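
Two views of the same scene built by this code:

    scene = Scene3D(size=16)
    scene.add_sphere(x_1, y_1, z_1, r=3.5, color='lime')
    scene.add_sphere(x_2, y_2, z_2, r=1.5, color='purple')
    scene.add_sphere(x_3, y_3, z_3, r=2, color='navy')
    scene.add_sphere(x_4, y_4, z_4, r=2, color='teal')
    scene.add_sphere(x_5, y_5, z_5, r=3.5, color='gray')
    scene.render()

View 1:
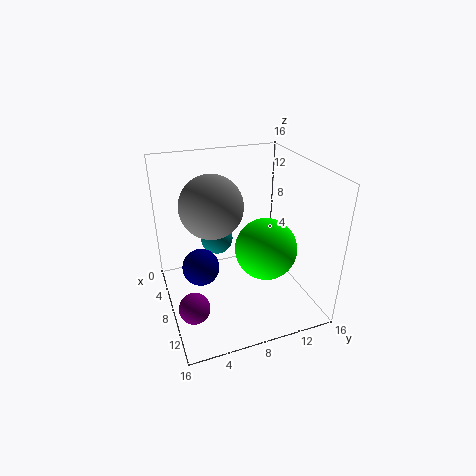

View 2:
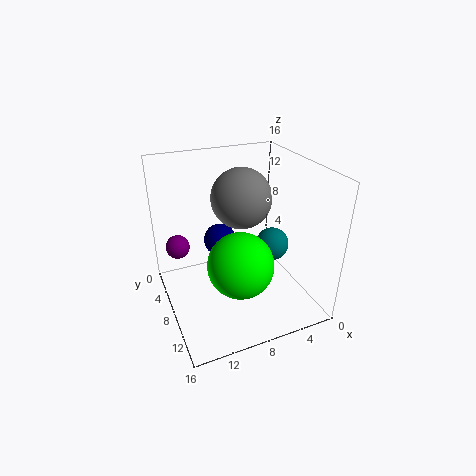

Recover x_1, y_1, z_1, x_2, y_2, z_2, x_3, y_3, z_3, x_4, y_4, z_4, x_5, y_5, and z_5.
x_1 = 9
y_1 = 11
z_1 = 6.5
x_2 = 13.5
y_2 = 1.5
z_2 = 4.5
x_3 = 8.5
y_3 = 3.5
z_3 = 5.5
x_4 = 3
y_4 = 7
z_4 = 5.5
x_5 = 6.5
y_5 = 5.5
z_5 = 11.5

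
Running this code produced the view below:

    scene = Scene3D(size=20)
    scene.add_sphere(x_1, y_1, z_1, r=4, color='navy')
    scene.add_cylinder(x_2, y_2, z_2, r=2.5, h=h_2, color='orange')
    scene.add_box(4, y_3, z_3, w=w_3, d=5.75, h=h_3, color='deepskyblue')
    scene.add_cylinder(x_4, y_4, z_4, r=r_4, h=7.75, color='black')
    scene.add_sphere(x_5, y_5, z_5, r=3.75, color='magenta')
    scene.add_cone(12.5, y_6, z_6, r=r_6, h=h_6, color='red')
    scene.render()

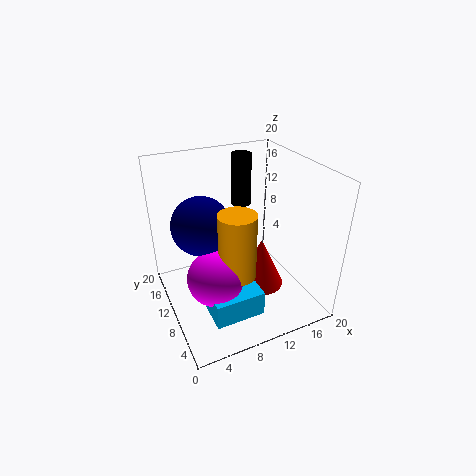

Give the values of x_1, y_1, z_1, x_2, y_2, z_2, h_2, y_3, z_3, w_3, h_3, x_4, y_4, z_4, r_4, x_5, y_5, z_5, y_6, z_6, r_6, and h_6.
x_1 = 5.25; y_1 = 11.5; z_1 = 12.25; x_2 = 8.5; y_2 = 7; z_2 = 6.25; h_2 = 9; y_3 = 3.25; z_3 = 1.5; w_3 = 6.75; h_3 = 3.5; x_4 = 13.5; y_4 = 16.25; z_4 = 12; r_4 = 1.5; x_5 = 5.5; y_5 = 7.5; z_5 = 6.25; y_6 = 7.75; z_6 = 3.25; r_6 = 3.25; h_6 = 7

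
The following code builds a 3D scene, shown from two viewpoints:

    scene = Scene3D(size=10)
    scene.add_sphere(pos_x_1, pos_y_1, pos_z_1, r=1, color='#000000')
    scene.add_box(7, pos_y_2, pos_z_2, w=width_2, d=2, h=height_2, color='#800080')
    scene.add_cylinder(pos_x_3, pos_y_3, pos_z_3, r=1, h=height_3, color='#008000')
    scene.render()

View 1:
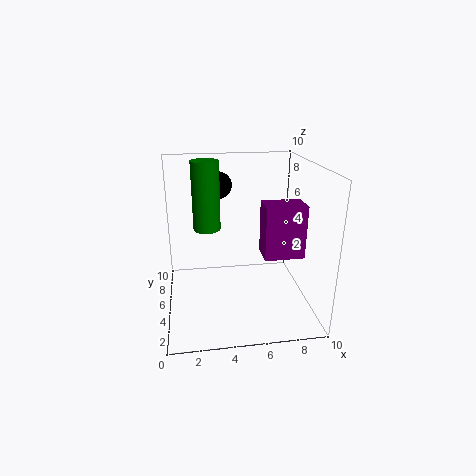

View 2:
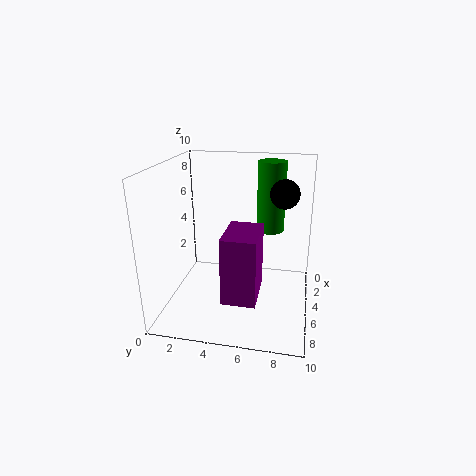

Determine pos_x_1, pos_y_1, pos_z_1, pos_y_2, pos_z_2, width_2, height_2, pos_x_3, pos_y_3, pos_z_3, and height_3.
pos_x_1 = 4, pos_y_1 = 8, pos_z_1 = 8, pos_y_2 = 5, pos_z_2 = 3, width_2 = 3, height_2 = 4, pos_x_3 = 3, pos_y_3 = 7, pos_z_3 = 5, height_3 = 5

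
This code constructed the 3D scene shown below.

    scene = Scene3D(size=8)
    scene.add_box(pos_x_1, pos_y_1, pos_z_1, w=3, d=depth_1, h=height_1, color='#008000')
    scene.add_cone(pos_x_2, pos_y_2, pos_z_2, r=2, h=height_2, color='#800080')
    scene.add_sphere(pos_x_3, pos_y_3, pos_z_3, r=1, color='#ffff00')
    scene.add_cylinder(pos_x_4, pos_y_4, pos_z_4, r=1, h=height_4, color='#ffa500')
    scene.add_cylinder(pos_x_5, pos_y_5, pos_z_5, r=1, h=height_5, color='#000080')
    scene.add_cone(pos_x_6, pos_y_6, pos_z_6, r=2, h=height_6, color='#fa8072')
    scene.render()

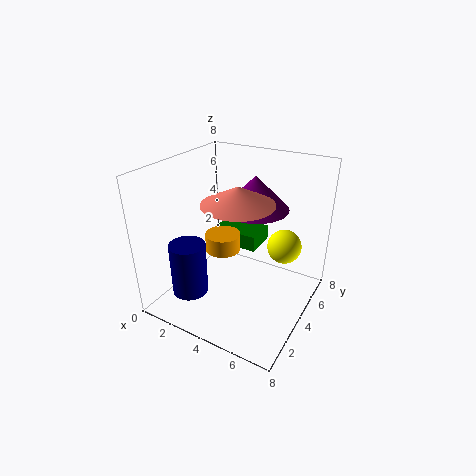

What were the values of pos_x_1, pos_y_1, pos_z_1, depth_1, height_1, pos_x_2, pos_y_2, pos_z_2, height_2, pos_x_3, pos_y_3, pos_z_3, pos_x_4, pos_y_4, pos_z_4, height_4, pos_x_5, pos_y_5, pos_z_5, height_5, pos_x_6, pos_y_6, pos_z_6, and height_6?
pos_x_1 = 1; pos_y_1 = 6; pos_z_1 = 2; depth_1 = 2; height_1 = 1; pos_x_2 = 4; pos_y_2 = 6; pos_z_2 = 5; height_2 = 2; pos_x_3 = 6; pos_y_3 = 6; pos_z_3 = 3; pos_x_4 = 3; pos_y_4 = 4; pos_z_4 = 3; height_4 = 1; pos_x_5 = 2; pos_y_5 = 2; pos_z_5 = 1; height_5 = 3; pos_x_6 = 4; pos_y_6 = 4; pos_z_6 = 6; height_6 = 1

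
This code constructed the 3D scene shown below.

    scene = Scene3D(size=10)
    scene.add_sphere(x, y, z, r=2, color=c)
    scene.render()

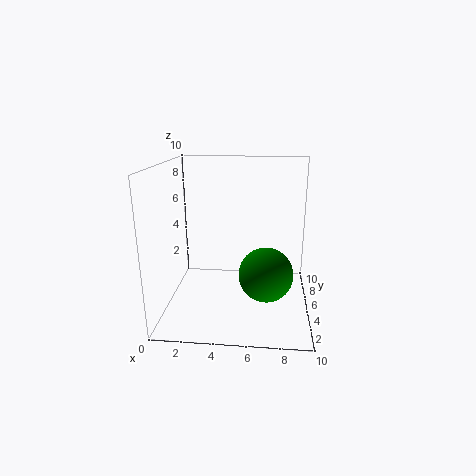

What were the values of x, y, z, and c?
x = 7; y = 5.5; z = 2; c = 'green'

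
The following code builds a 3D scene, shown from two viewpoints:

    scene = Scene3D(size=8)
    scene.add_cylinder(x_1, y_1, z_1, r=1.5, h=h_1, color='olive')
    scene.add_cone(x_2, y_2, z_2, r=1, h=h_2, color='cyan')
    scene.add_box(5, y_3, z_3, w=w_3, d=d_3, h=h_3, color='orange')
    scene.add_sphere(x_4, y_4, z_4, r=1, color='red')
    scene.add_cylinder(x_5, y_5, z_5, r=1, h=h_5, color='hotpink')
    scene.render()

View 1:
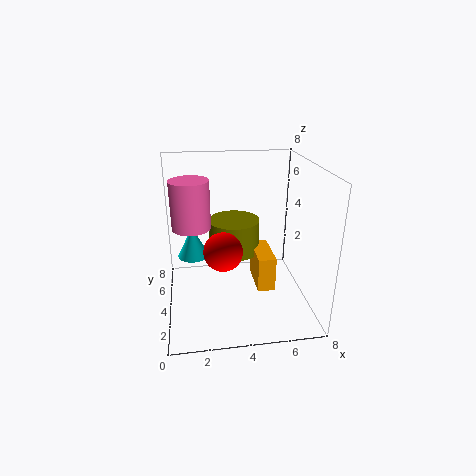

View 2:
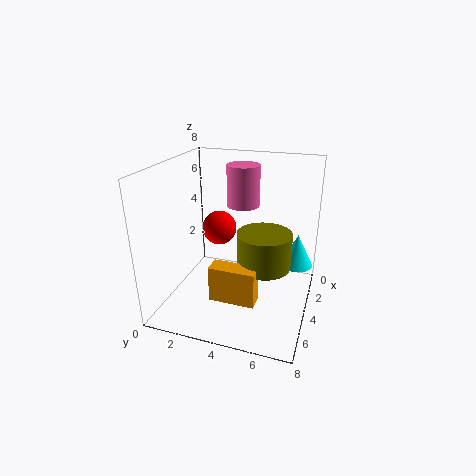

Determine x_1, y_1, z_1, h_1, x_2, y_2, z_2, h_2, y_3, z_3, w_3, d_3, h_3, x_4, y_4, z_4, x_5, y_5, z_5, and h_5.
x_1 = 4, y_1 = 5.5, z_1 = 2.5, h_1 = 2, x_2 = 1.5, y_2 = 7, z_2 = 1.5, h_2 = 2, y_3 = 3, z_3 = 1, w_3 = 1, d_3 = 2.5, h_3 = 2, x_4 = 3, y_4 = 2.5, z_4 = 4, x_5 = 1.5, y_5 = 3.5, z_5 = 5, h_5 = 2.5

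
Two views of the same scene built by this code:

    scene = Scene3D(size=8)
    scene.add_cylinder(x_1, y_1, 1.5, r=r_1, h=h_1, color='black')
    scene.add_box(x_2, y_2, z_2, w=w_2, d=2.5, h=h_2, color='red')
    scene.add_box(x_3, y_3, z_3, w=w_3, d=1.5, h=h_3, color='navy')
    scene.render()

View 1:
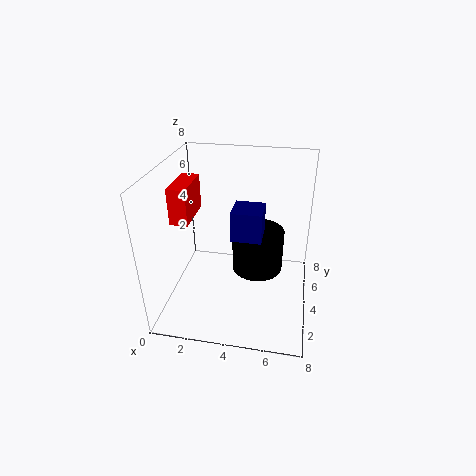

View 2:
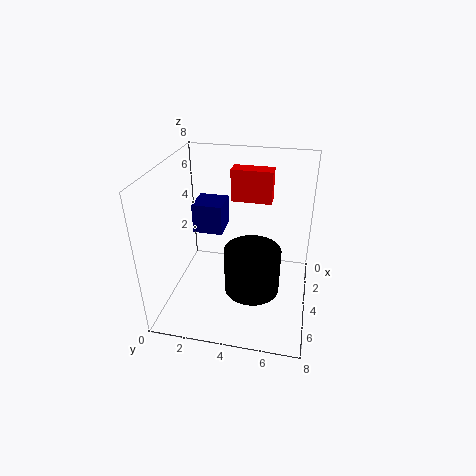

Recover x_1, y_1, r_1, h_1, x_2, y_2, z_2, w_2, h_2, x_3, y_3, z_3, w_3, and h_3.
x_1 = 5
y_1 = 5
r_1 = 1.5
h_1 = 2.5
x_2 = 0.5
y_2 = 3
z_2 = 5
w_2 = 1
h_2 = 2
x_3 = 4
y_3 = 2
z_3 = 5
w_3 = 1.5
h_3 = 1.5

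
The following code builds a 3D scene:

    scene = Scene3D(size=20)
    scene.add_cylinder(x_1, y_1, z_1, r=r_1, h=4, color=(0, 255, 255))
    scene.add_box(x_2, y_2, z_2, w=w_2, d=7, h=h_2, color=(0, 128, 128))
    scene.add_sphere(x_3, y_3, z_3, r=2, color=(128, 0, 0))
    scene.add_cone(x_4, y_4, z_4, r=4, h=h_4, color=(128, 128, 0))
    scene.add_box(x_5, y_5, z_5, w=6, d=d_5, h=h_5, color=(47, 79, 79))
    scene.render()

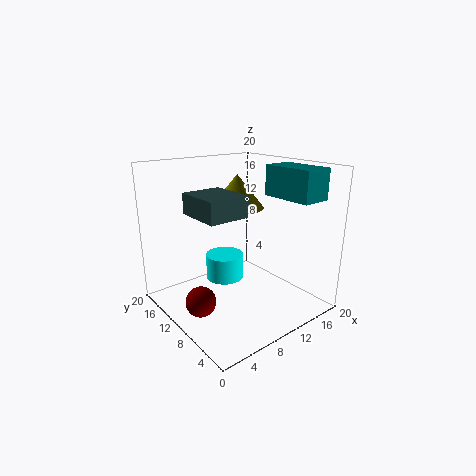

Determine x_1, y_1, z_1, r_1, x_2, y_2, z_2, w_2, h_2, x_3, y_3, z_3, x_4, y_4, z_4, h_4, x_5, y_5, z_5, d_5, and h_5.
x_1 = 12; y_1 = 16; z_1 = 1; r_1 = 3; x_2 = 13; y_2 = 1; z_2 = 16; w_2 = 4; h_2 = 4; x_3 = 3; y_3 = 9; z_3 = 3; x_4 = 13; y_4 = 14; z_4 = 13; h_4 = 5; x_5 = 5; y_5 = 9; z_5 = 13; d_5 = 7; h_5 = 3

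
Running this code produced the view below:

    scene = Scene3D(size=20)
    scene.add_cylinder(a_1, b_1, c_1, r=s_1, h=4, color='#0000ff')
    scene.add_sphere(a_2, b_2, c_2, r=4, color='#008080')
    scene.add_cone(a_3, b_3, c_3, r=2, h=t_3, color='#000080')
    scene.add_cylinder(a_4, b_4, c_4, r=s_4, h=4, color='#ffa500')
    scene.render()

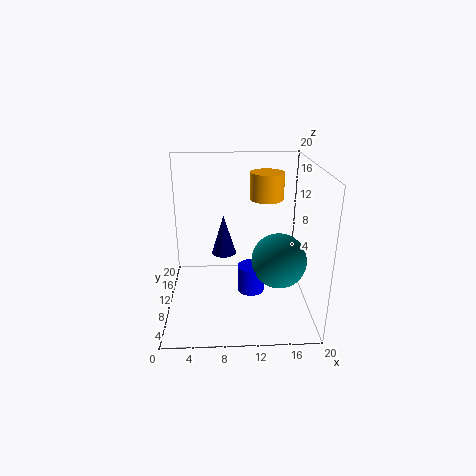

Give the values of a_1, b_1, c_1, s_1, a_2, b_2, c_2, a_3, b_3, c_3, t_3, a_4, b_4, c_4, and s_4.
a_1 = 12
b_1 = 11
c_1 = 1
s_1 = 2
a_2 = 16
b_2 = 10.5
c_2 = 6
a_3 = 8
b_3 = 17.5
c_3 = 4
t_3 = 6.5
a_4 = 14.5
b_4 = 15
c_4 = 14
s_4 = 2.5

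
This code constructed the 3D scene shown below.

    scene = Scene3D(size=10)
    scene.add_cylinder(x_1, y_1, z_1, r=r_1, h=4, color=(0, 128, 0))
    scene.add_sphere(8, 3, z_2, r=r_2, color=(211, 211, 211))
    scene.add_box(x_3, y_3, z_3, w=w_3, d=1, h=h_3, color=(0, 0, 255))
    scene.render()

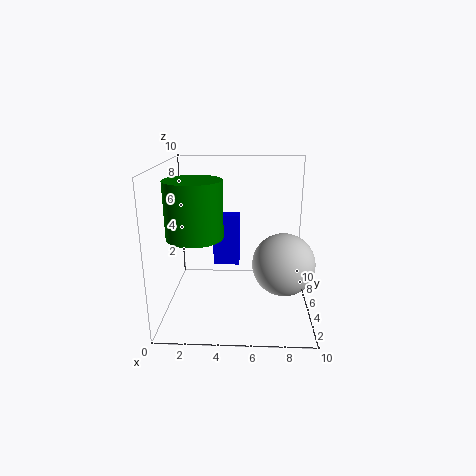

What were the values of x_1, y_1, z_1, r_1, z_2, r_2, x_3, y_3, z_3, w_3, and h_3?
x_1 = 2, y_1 = 5, z_1 = 5, r_1 = 2, z_2 = 4, r_2 = 2, x_3 = 3, y_3 = 7, z_3 = 2, w_3 = 2, h_3 = 4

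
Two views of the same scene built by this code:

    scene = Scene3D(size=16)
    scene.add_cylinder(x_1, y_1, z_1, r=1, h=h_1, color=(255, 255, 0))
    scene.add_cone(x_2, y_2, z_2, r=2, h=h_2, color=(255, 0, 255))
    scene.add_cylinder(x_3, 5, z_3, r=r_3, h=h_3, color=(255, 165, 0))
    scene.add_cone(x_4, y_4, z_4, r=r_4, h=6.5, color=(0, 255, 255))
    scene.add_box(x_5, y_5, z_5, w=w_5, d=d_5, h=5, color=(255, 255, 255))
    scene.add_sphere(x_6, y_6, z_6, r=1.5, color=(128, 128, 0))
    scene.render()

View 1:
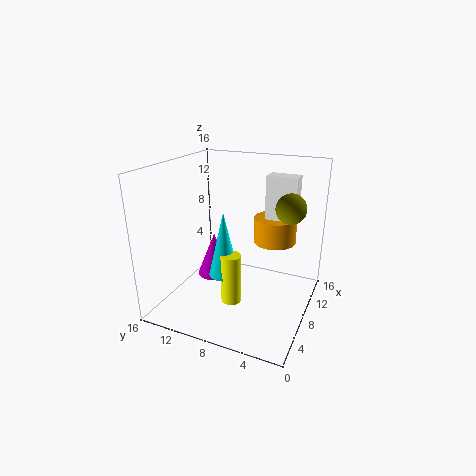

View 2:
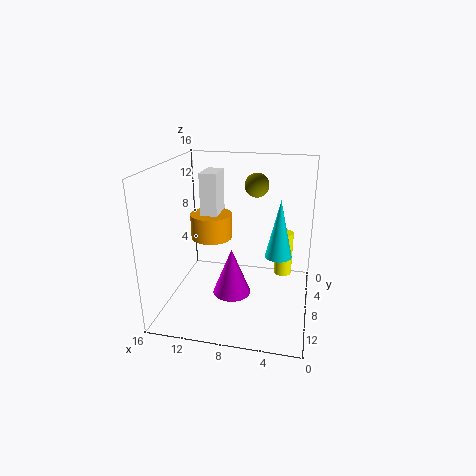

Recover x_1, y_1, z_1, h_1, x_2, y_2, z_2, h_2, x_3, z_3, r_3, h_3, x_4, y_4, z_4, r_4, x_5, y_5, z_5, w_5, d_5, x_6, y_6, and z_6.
x_1 = 3
y_1 = 6.5
z_1 = 3.5
h_1 = 5
x_2 = 8
y_2 = 11
z_2 = 3
h_2 = 5
x_3 = 12
z_3 = 6.5
r_3 = 2.5
h_3 = 3
x_4 = 3.5
y_4 = 7.5
z_4 = 6
r_4 = 1.5
x_5 = 11
y_5 = 2.5
z_5 = 9.5
w_5 = 2
d_5 = 3.5
x_6 = 7
y_6 = 2
z_6 = 12.5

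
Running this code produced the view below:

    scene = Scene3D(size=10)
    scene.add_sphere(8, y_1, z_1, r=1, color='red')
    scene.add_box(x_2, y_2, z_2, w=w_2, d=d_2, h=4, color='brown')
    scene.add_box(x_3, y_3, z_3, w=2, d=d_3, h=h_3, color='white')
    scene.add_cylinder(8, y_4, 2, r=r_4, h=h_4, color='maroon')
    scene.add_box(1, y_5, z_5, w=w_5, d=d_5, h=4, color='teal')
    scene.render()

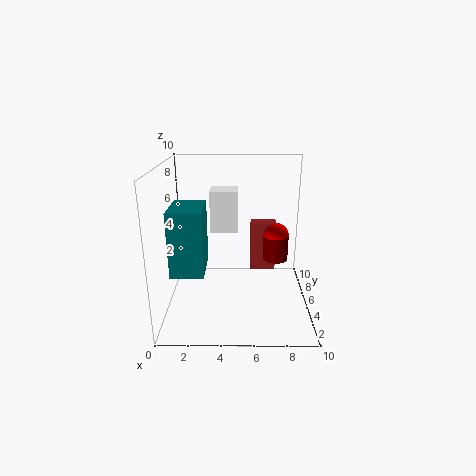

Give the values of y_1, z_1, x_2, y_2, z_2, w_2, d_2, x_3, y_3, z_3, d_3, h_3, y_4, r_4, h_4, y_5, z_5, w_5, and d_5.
y_1 = 8
z_1 = 4
x_2 = 6
y_2 = 8
z_2 = 1
w_2 = 2
d_2 = 1
x_3 = 3
y_3 = 6
z_3 = 5
d_3 = 2
h_3 = 3
y_4 = 8
r_4 = 1
h_4 = 2
y_5 = 1
z_5 = 4
w_5 = 2
d_5 = 3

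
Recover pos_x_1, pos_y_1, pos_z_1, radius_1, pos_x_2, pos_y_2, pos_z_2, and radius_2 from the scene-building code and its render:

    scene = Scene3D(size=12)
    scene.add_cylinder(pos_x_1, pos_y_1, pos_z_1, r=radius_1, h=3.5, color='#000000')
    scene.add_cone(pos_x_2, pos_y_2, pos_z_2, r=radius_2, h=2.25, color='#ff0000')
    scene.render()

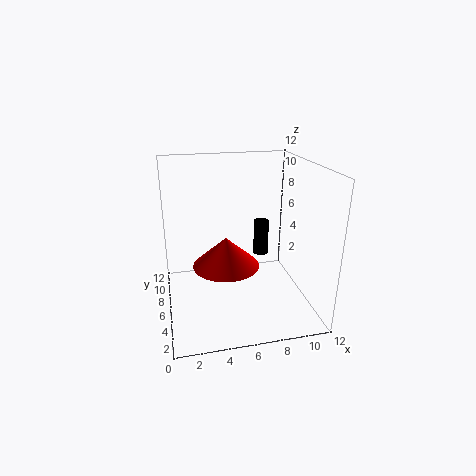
pos_x_1 = 9.5; pos_y_1 = 10.75; pos_z_1 = 2; radius_1 = 0.75; pos_x_2 = 4.5; pos_y_2 = 3.5; pos_z_2 = 5; radius_2 = 2.5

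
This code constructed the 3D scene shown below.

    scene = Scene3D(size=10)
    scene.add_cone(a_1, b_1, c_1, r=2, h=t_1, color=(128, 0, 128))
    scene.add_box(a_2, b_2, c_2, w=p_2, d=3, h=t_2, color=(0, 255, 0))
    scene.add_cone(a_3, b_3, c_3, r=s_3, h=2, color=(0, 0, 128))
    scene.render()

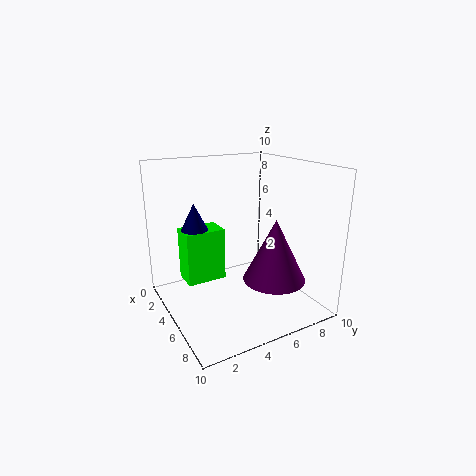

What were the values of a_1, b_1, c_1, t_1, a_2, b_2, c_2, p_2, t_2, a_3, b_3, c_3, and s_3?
a_1 = 8
b_1 = 6
c_1 = 3
t_1 = 4
a_2 = 1
b_2 = 2
c_2 = 1
p_2 = 2
t_2 = 4
a_3 = 2
b_3 = 3
c_3 = 5
s_3 = 1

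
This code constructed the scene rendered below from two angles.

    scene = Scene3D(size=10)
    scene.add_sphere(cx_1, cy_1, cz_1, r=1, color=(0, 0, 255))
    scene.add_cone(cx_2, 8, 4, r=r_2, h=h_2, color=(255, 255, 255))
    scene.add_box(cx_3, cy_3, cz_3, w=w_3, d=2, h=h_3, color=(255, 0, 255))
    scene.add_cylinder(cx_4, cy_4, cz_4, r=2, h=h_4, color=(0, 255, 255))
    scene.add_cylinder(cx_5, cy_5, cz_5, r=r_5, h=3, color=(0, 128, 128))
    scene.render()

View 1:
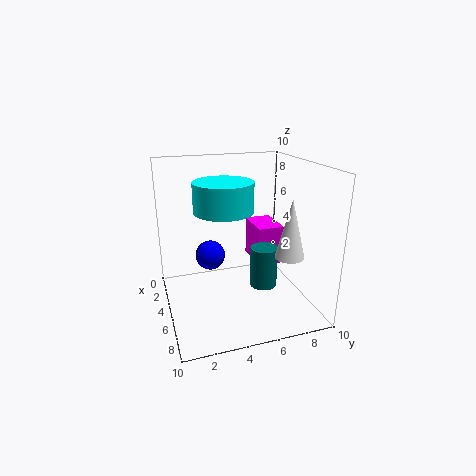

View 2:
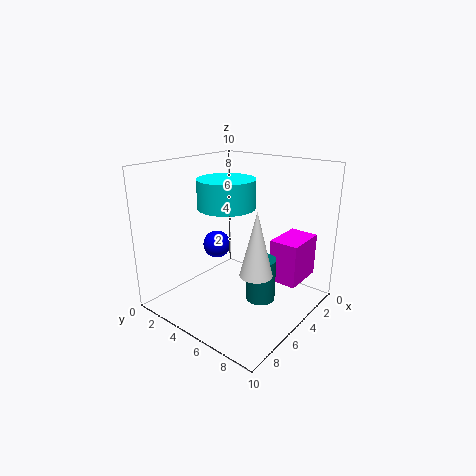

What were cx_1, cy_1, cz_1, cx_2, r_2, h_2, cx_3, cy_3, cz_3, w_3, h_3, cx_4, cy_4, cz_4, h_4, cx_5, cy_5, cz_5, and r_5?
cx_1 = 5, cy_1 = 3, cz_1 = 4, cx_2 = 7, r_2 = 1, h_2 = 4, cx_3 = 1, cy_3 = 7, cz_3 = 2, w_3 = 3, h_3 = 3, cx_4 = 5, cy_4 = 4, cz_4 = 7, h_4 = 2, cx_5 = 5, cy_5 = 7, cz_5 = 1, r_5 = 1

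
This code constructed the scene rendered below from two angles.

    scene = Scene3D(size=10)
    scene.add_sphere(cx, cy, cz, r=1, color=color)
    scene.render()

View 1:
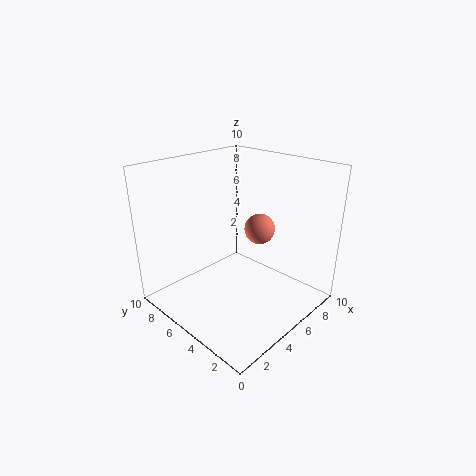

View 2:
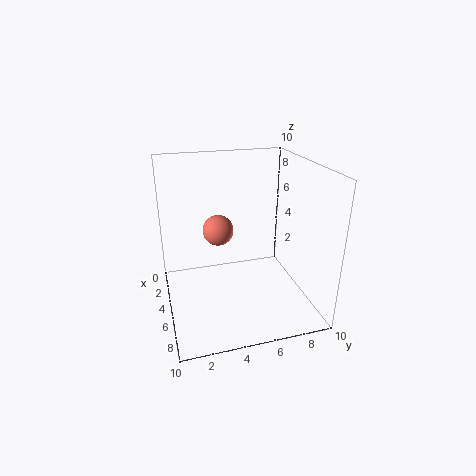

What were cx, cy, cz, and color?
cx = 5.5, cy = 3.5, cz = 6, color = 'salmon'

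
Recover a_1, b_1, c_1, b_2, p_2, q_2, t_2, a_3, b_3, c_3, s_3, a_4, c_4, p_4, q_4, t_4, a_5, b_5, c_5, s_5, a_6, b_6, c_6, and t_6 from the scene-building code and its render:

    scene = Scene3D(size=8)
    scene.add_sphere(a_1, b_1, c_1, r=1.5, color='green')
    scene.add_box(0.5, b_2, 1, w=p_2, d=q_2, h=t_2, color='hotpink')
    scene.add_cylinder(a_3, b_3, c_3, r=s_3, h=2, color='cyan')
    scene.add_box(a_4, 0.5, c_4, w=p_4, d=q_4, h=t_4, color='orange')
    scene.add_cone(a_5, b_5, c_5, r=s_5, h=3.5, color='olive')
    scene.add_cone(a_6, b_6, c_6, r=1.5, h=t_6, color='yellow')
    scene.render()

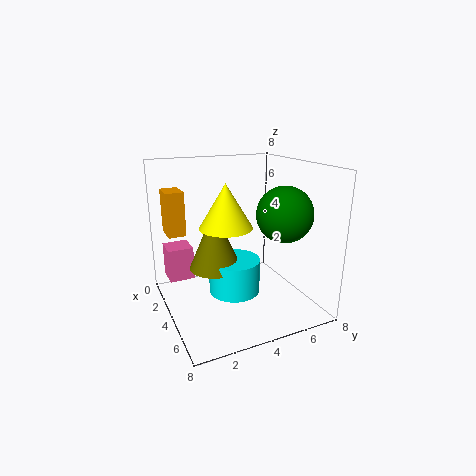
a_1 = 5.5; b_1 = 6; c_1 = 5.5; b_2 = 0.5; p_2 = 1.5; q_2 = 1.5; t_2 = 2; a_3 = 3.5; b_3 = 4; c_3 = 0.5; s_3 = 1.5; a_4 = 1; c_4 = 4; p_4 = 1.5; q_4 = 1; t_4 = 2.5; a_5 = 3; b_5 = 3; c_5 = 2; s_5 = 1.5; a_6 = 3.5; b_6 = 3.5; c_6 = 4.5; t_6 = 2.5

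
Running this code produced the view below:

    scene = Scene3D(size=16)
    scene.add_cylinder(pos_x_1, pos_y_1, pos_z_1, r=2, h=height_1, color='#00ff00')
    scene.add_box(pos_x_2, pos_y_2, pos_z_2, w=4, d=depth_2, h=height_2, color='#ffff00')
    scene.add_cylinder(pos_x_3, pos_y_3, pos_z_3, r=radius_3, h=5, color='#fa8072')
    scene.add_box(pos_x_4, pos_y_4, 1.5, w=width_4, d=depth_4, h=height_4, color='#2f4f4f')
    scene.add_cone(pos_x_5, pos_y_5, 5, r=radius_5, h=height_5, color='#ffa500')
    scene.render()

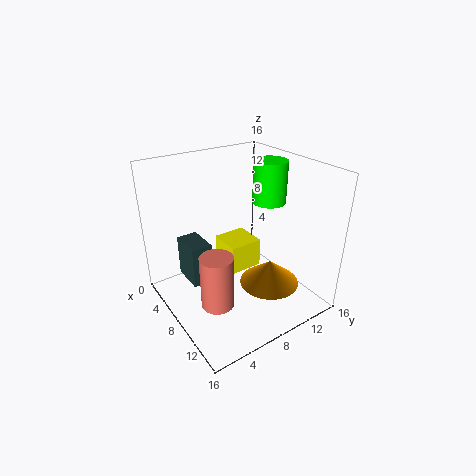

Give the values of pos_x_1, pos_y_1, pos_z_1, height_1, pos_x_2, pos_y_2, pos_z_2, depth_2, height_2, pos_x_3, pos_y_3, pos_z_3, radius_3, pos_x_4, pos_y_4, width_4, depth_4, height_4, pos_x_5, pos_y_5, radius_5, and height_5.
pos_x_1 = 6.5, pos_y_1 = 13.5, pos_z_1 = 10.5, height_1 = 5, pos_x_2 = 3, pos_y_2 = 8, pos_z_2 = 2.5, depth_2 = 4, height_2 = 3.5, pos_x_3 = 13.5, pos_y_3 = 2, pos_z_3 = 5.5, radius_3 = 1.5, pos_x_4 = 1.5, pos_y_4 = 3.5, width_4 = 4, depth_4 = 2.5, height_4 = 5, pos_x_5 = 13, pos_y_5 = 8.5, radius_5 = 3, height_5 = 2.5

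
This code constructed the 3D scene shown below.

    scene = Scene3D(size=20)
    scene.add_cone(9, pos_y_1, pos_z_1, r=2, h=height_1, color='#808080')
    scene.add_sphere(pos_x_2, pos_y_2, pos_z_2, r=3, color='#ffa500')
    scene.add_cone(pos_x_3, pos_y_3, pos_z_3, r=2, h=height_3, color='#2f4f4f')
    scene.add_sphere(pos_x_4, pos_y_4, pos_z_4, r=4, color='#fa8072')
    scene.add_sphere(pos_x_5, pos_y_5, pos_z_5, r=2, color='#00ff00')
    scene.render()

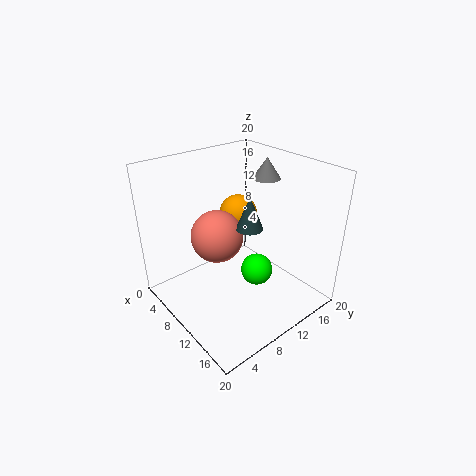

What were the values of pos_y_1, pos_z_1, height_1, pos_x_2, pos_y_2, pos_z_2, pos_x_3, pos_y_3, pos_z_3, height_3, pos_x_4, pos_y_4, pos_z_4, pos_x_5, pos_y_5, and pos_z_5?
pos_y_1 = 16
pos_z_1 = 17
height_1 = 3
pos_x_2 = 4
pos_y_2 = 15
pos_z_2 = 10
pos_x_3 = 9
pos_y_3 = 13
pos_z_3 = 10
height_3 = 5
pos_x_4 = 5
pos_y_4 = 10
pos_z_4 = 8
pos_x_5 = 15
pos_y_5 = 9
pos_z_5 = 8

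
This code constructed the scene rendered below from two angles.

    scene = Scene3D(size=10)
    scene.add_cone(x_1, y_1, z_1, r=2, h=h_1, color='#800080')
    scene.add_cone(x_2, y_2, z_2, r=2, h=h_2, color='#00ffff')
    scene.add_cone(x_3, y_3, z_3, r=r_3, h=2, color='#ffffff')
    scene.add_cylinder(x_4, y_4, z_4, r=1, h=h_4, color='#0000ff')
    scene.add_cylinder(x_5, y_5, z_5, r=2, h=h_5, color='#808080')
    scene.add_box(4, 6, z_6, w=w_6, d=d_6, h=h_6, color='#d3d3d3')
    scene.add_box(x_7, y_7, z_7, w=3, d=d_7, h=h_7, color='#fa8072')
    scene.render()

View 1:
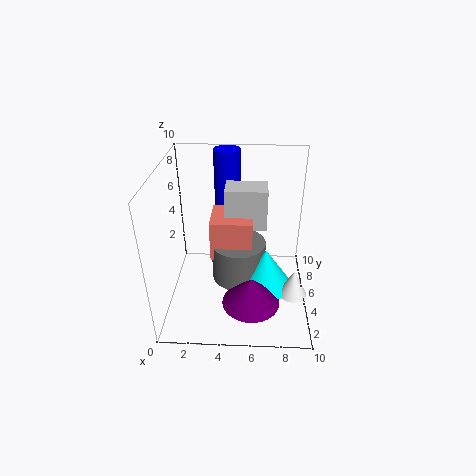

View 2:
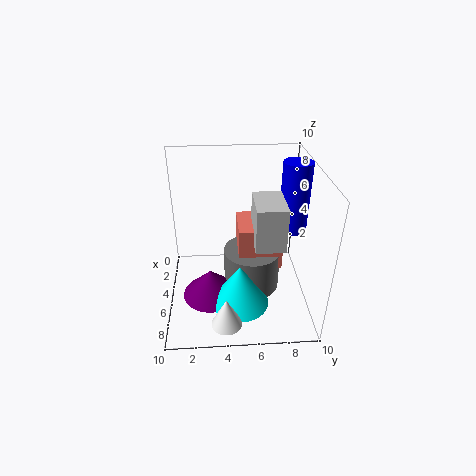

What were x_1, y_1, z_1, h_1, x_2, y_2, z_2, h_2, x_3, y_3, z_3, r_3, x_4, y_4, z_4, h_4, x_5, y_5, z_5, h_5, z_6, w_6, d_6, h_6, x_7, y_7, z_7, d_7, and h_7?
x_1 = 6; y_1 = 3; z_1 = 1; h_1 = 2; x_2 = 7; y_2 = 5; z_2 = 1; h_2 = 3; x_3 = 9; y_3 = 4; z_3 = 1; r_3 = 1; x_4 = 4; y_4 = 9; z_4 = 5; h_4 = 5; x_5 = 5; y_5 = 6; z_5 = 1; h_5 = 3; z_6 = 5; w_6 = 3; d_6 = 2; h_6 = 3; x_7 = 3; y_7 = 5; z_7 = 3; d_7 = 3; h_7 = 3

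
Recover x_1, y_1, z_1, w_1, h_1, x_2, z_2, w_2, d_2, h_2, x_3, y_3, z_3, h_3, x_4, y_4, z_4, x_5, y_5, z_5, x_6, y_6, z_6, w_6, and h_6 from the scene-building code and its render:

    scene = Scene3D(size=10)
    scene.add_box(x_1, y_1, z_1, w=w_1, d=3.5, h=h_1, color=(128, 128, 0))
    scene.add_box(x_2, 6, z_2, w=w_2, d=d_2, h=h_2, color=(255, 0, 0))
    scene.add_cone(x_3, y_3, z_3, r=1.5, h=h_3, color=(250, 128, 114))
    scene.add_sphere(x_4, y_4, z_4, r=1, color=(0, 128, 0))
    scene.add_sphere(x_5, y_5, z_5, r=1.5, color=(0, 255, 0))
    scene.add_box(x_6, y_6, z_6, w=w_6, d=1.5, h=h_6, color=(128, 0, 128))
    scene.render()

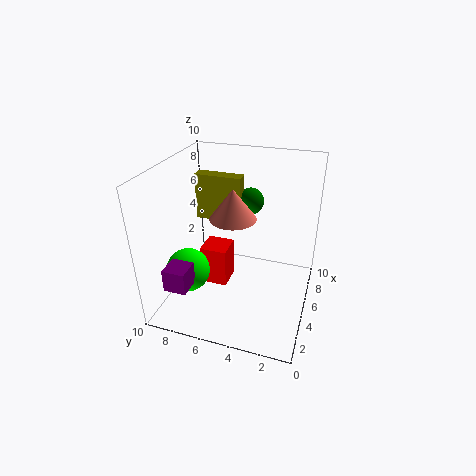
x_1 = 7
y_1 = 5.5
z_1 = 5
w_1 = 1
h_1 = 3.5
x_2 = 5
z_2 = 0.5
w_2 = 2
d_2 = 2
h_2 = 3
x_3 = 4
y_3 = 5
z_3 = 7
h_3 = 2
x_4 = 8
y_4 = 5
z_4 = 6.5
x_5 = 3
y_5 = 8
z_5 = 3
x_6 = 0.5
y_6 = 7
z_6 = 3
w_6 = 1.5
h_6 = 1.5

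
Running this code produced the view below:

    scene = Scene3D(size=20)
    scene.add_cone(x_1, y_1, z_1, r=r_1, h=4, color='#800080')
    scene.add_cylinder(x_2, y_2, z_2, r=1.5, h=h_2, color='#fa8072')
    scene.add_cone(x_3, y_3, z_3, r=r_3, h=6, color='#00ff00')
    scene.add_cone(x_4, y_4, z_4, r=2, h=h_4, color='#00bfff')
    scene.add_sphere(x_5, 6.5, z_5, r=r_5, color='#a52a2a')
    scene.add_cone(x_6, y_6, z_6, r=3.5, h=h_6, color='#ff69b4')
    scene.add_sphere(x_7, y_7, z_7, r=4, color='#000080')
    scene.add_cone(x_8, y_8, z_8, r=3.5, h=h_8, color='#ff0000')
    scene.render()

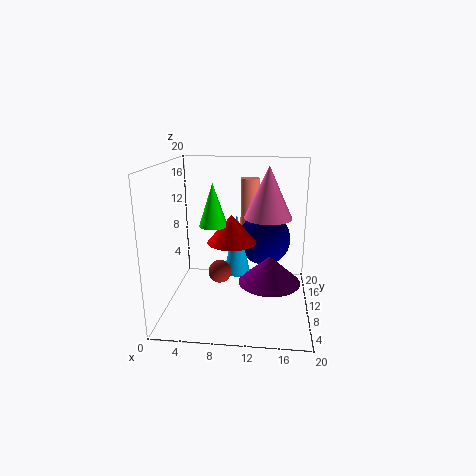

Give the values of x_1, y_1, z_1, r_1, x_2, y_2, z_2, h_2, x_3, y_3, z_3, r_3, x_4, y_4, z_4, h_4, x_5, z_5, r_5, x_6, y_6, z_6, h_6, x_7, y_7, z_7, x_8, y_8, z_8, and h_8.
x_1 = 14.5
y_1 = 11
z_1 = 3
r_1 = 4.5
x_2 = 11
y_2 = 18
z_2 = 8.5
h_2 = 8.5
x_3 = 6.5
y_3 = 10.5
z_3 = 11.5
r_3 = 2
x_4 = 9.5
y_4 = 13
z_4 = 3.5
h_4 = 9
x_5 = 8
z_5 = 6.5
r_5 = 1.5
x_6 = 14
y_6 = 13.5
z_6 = 12
h_6 = 7.5
x_7 = 13.5
y_7 = 15.5
z_7 = 8
x_8 = 9
y_8 = 11
z_8 = 9
h_8 = 4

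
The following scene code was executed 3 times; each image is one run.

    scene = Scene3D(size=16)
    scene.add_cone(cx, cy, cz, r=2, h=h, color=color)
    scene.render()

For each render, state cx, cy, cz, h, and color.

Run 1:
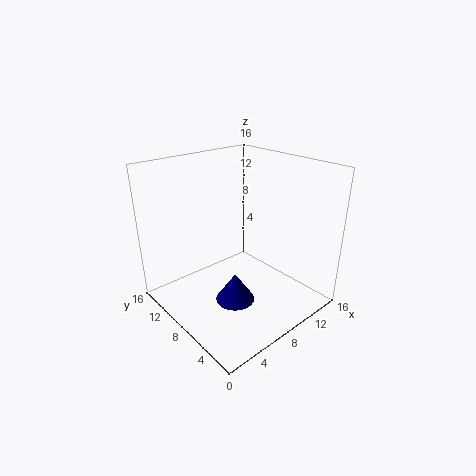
cx = 5, cy = 5, cz = 3, h = 3, color = 'navy'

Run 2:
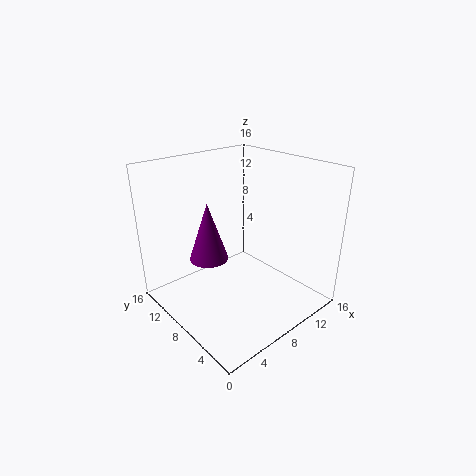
cx = 4, cy = 8, cz = 7, h = 6, color = 'purple'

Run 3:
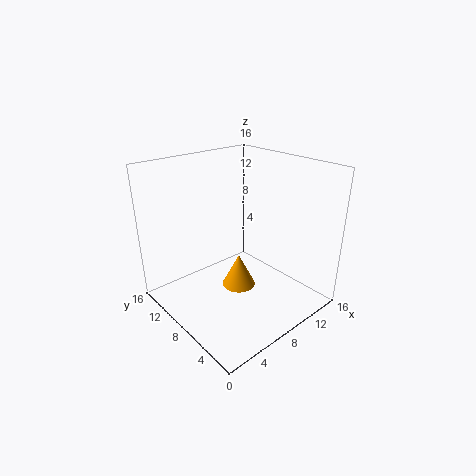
cx = 9, cy = 9, cz = 1, h = 4, color = 'orange'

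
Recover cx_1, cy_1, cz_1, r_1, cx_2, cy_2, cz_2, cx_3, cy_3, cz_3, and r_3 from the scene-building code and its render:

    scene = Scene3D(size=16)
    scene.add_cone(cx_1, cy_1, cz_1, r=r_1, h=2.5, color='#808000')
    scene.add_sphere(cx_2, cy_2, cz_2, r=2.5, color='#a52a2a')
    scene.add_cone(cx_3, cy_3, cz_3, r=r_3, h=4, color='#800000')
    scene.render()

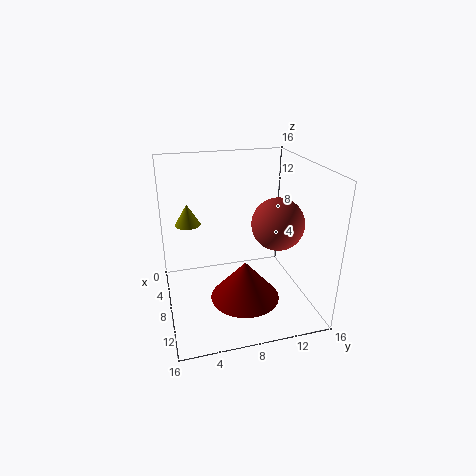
cx_1 = 4
cy_1 = 3
cz_1 = 8.5
r_1 = 1.5
cx_2 = 13
cy_2 = 10.5
cz_2 = 11.5
cx_3 = 12.5
cy_3 = 7.5
cz_3 = 3.5
r_3 = 3.5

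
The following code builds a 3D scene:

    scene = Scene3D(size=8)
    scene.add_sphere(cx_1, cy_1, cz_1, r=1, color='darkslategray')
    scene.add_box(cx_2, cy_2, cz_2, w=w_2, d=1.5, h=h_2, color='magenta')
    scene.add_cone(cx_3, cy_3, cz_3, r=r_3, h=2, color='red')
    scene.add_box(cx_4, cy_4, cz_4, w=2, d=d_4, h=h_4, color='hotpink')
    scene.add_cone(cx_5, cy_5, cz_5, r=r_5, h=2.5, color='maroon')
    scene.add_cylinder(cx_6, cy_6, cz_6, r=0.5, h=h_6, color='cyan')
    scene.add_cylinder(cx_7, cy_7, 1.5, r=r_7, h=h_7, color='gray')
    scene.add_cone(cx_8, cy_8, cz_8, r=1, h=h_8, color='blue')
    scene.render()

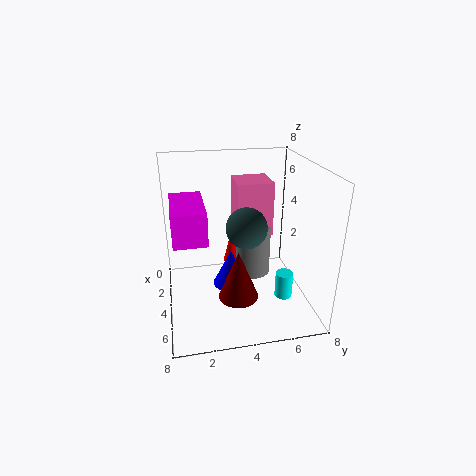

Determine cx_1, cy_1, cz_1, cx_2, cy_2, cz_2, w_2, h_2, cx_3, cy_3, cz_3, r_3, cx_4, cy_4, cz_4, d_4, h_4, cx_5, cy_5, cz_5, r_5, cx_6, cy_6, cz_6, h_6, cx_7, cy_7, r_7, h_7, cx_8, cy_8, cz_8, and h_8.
cx_1 = 6, cy_1 = 4, cz_1 = 5.5, cx_2 = 4.5, cy_2 = 0.5, cz_2 = 5.5, w_2 = 3, h_2 = 1.5, cx_3 = 2, cy_3 = 4, cz_3 = 1.5, r_3 = 0.5, cx_4 = 2, cy_4 = 4, cz_4 = 4, d_4 = 2, h_4 = 3, cx_5 = 6.5, cy_5 = 3.5, cz_5 = 2, r_5 = 1, cx_6 = 5, cy_6 = 6.5, cz_6 = 0.5, h_6 = 1.5, cx_7 = 3.5, cy_7 = 5, r_7 = 1, h_7 = 3, cx_8 = 4.5, cy_8 = 3.5, cz_8 = 1.5, h_8 = 2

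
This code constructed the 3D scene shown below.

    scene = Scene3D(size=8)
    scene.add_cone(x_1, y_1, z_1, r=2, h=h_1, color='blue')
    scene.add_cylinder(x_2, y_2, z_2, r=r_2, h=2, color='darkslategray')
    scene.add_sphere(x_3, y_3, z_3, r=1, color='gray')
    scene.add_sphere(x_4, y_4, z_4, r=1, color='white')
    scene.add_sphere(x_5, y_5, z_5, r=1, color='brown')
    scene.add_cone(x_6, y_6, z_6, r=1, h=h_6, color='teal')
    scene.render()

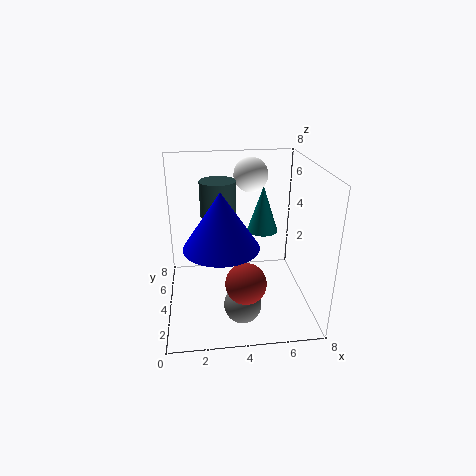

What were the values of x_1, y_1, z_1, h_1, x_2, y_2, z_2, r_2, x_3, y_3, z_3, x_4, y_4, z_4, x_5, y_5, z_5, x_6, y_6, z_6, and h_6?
x_1 = 3; y_1 = 3; z_1 = 4; h_1 = 3; x_2 = 3; y_2 = 5; z_2 = 5; r_2 = 1; x_3 = 4; y_3 = 2; z_3 = 1; x_4 = 5; y_4 = 6; z_4 = 7; x_5 = 4; y_5 = 1; z_5 = 3; x_6 = 6; y_6 = 7; z_6 = 3; h_6 = 3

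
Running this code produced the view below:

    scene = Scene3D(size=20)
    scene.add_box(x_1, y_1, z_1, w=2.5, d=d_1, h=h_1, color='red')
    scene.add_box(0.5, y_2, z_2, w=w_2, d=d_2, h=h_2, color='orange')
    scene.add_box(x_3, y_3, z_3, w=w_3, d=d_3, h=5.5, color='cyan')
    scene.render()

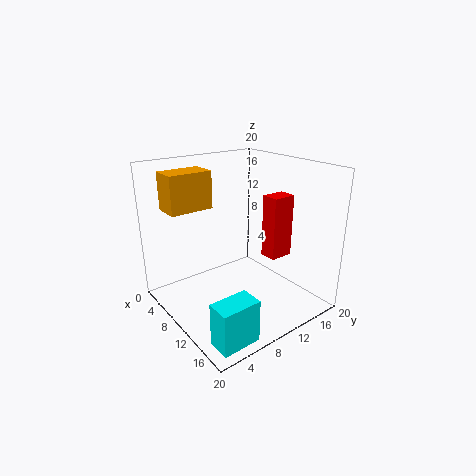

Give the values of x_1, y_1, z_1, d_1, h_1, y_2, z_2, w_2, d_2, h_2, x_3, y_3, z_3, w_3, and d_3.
x_1 = 10.5
y_1 = 14
z_1 = 6.5
d_1 = 3.5
h_1 = 9
y_2 = 3
z_2 = 13
w_2 = 4
d_2 = 6.5
h_2 = 5.5
x_3 = 16.5
y_3 = 1
z_3 = 1
w_3 = 3
d_3 = 5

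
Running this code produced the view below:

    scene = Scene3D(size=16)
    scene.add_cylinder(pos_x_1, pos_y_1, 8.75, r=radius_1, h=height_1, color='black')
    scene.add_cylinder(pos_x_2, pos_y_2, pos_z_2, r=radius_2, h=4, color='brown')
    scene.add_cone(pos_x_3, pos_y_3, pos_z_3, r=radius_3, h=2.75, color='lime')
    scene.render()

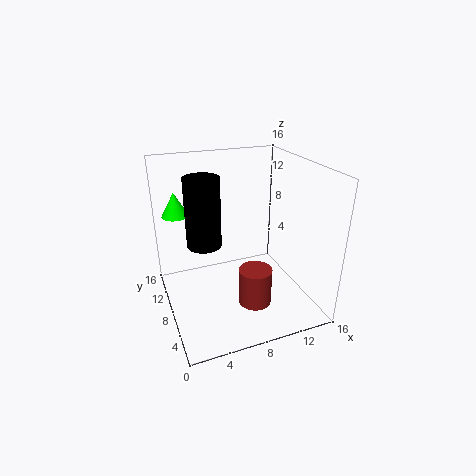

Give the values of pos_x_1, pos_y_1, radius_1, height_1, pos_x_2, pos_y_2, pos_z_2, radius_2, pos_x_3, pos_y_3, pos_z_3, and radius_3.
pos_x_1 = 3.75; pos_y_1 = 6.5; radius_1 = 1.75; height_1 = 7; pos_x_2 = 8.5; pos_y_2 = 4.25; pos_z_2 = 2; radius_2 = 1.75; pos_x_3 = 2; pos_y_3 = 12; pos_z_3 = 10; radius_3 = 1.5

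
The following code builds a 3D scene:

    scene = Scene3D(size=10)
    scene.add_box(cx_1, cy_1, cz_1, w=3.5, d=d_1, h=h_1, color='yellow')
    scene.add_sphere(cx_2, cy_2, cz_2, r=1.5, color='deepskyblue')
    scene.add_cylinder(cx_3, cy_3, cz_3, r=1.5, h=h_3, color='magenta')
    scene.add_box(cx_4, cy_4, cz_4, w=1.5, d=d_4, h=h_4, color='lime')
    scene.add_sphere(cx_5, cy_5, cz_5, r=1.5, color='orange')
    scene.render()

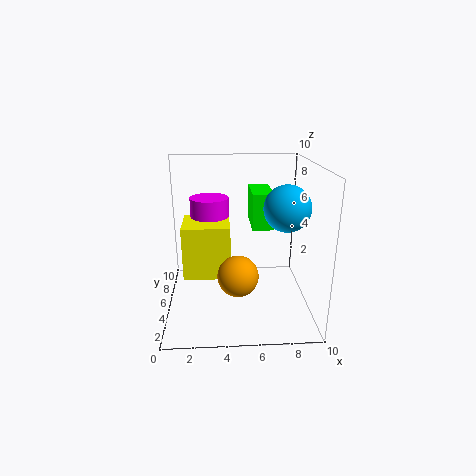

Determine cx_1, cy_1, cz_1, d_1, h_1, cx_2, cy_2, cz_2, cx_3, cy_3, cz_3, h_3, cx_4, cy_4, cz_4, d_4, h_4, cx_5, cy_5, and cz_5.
cx_1 = 1, cy_1 = 5.5, cz_1 = 1.5, d_1 = 3.5, h_1 = 4, cx_2 = 8, cy_2 = 3.5, cz_2 = 7.5, cx_3 = 3, cy_3 = 8.5, cz_3 = 3.5, h_3 = 3.5, cx_4 = 6, cy_4 = 5, cz_4 = 5.5, d_4 = 3.5, h_4 = 2.5, cx_5 = 5, cy_5 = 5, cz_5 = 2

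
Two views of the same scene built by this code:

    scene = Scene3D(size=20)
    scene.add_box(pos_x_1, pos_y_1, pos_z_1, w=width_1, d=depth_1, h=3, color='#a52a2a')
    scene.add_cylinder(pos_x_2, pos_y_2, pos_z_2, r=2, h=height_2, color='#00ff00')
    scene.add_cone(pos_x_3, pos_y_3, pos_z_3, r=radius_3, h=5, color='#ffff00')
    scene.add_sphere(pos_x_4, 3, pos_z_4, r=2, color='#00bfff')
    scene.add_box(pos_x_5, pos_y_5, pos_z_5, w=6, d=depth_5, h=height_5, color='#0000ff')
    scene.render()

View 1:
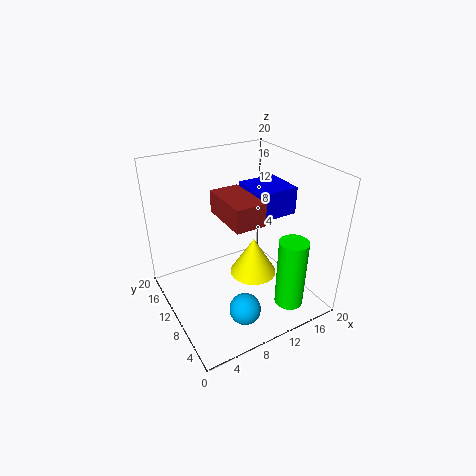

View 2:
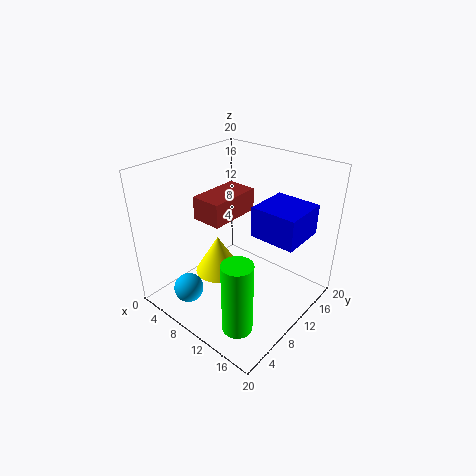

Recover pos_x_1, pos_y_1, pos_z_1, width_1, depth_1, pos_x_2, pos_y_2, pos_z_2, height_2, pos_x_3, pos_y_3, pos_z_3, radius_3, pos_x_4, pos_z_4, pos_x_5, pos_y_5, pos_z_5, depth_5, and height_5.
pos_x_1 = 7; pos_y_1 = 5; pos_z_1 = 14; width_1 = 4; depth_1 = 7; pos_x_2 = 15; pos_y_2 = 4; pos_z_2 = 1; height_2 = 10; pos_x_3 = 10; pos_y_3 = 6; pos_z_3 = 7; radius_3 = 3; pos_x_4 = 7; pos_z_4 = 4; pos_x_5 = 13; pos_y_5 = 9; pos_z_5 = 12; depth_5 = 6; height_5 = 4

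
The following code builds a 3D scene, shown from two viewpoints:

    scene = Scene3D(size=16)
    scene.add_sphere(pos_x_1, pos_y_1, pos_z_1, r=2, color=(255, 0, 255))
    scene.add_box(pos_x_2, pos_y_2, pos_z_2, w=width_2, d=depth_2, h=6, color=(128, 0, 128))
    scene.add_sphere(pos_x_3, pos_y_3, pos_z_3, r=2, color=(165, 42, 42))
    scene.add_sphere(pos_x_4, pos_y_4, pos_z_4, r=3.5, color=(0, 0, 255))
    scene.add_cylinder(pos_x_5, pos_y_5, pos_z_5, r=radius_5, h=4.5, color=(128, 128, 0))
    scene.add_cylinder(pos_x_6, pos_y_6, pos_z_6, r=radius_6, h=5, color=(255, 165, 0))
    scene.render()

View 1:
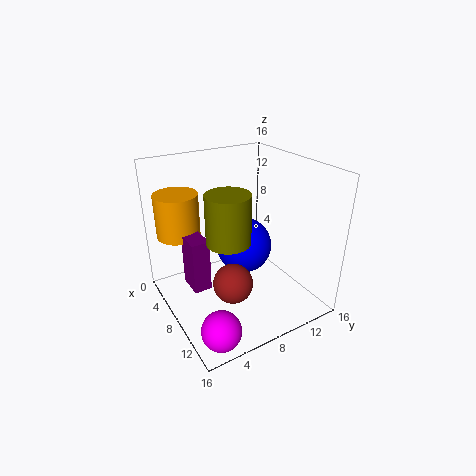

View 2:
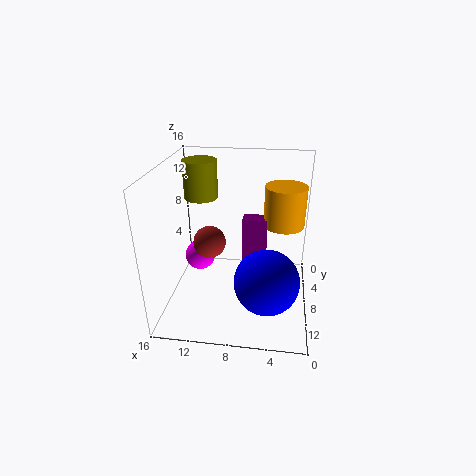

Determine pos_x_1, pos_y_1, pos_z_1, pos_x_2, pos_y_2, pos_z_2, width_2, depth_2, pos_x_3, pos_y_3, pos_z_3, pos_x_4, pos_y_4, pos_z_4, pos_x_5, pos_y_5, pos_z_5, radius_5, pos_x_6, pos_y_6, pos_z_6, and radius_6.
pos_x_1 = 14; pos_y_1 = 2.5; pos_z_1 = 2; pos_x_2 = 5; pos_y_2 = 2.5; pos_z_2 = 2.5; width_2 = 3; depth_2 = 2; pos_x_3 = 12; pos_y_3 = 5; pos_z_3 = 5.5; pos_x_4 = 4.5; pos_y_4 = 11; pos_z_4 = 4.5; pos_x_5 = 13; pos_y_5 = 4; pos_z_5 = 11; radius_5 = 2; pos_x_6 = 3; pos_y_6 = 3; pos_z_6 = 7.5; radius_6 = 2.5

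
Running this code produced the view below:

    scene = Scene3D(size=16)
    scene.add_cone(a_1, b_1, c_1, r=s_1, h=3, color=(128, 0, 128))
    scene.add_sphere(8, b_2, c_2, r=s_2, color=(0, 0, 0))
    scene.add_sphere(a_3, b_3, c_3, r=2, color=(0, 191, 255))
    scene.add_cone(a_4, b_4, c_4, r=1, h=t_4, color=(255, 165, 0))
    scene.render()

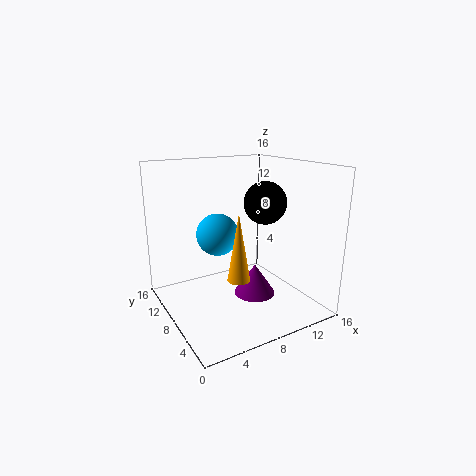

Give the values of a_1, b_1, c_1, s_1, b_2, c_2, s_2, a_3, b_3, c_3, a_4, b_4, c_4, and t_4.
a_1 = 7, b_1 = 3, c_1 = 4, s_1 = 2, b_2 = 3, c_2 = 13, s_2 = 2, a_3 = 4, b_3 = 5, c_3 = 10, a_4 = 4, b_4 = 1, c_4 = 7, t_4 = 6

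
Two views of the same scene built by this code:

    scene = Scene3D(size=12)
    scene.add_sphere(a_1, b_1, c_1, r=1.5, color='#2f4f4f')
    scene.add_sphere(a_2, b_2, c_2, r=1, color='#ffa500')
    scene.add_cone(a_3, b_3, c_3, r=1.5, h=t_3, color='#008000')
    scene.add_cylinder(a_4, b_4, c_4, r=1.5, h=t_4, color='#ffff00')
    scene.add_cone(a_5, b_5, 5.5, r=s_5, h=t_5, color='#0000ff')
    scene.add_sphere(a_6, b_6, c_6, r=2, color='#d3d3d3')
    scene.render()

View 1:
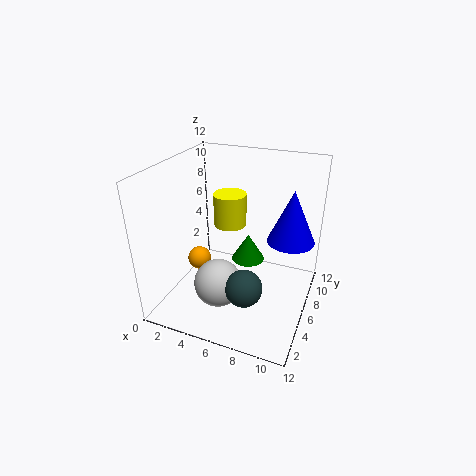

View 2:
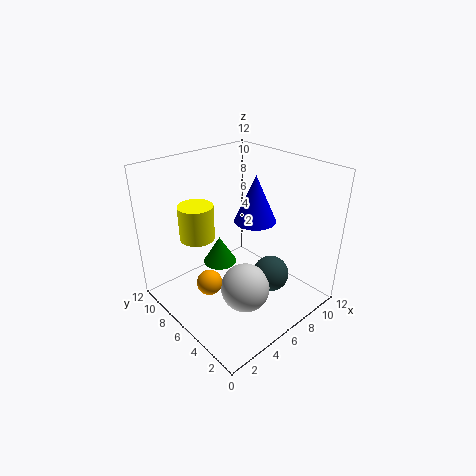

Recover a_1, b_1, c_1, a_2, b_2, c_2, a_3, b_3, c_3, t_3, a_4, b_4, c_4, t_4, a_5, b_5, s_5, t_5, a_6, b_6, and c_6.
a_1 = 7.5, b_1 = 3.5, c_1 = 3, a_2 = 2.5, b_2 = 5.5, c_2 = 3.5, a_3 = 6, b_3 = 8.5, c_3 = 2.5, t_3 = 2.5, a_4 = 4, b_4 = 9, c_4 = 5.5, t_4 = 3, a_5 = 10, b_5 = 8, s_5 = 2, t_5 = 4.5, a_6 = 5, b_6 = 4, c_6 = 2.5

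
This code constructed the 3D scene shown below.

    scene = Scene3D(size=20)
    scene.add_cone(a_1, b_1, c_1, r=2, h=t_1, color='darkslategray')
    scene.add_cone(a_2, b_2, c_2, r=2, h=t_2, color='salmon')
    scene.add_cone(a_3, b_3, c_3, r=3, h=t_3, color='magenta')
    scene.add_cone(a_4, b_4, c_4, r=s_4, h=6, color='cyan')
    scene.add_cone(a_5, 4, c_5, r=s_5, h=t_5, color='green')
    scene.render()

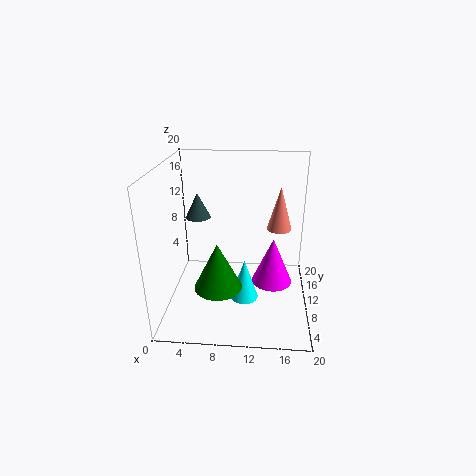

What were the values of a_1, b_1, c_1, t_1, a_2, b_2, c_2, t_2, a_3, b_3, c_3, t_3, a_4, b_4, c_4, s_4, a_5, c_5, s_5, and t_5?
a_1 = 3, b_1 = 17, c_1 = 10, t_1 = 4, a_2 = 16, b_2 = 18, c_2 = 8, t_2 = 7, a_3 = 15, b_3 = 12, c_3 = 2, t_3 = 7, a_4 = 11, b_4 = 9, c_4 = 1, s_4 = 2, a_5 = 8, c_5 = 6, s_5 = 3, t_5 = 6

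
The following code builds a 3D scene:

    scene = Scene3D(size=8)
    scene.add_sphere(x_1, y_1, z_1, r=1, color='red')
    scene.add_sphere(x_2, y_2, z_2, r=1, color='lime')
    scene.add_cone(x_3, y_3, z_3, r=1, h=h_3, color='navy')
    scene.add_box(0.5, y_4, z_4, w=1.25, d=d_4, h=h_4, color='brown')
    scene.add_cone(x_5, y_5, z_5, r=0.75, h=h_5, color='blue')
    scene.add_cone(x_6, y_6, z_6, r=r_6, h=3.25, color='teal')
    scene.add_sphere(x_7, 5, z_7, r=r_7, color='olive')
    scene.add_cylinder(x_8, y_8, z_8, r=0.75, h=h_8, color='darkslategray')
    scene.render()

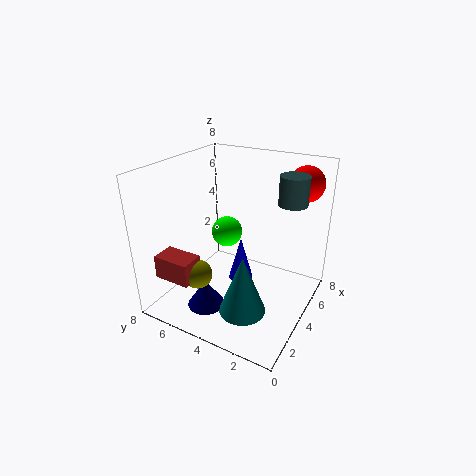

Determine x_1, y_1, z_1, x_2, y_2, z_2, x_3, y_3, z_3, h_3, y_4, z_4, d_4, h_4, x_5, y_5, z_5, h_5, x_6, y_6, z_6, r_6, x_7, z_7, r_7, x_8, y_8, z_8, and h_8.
x_1 = 6.75, y_1 = 1.25, z_1 = 6.75, x_2 = 6.5, y_2 = 6.25, z_2 = 2.75, x_3 = 1.75, y_3 = 4.75, z_3 = 0.75, h_3 = 1.5, y_4 = 5, z_4 = 2.5, d_4 = 2, h_4 = 1.25, x_5 = 5.25, y_5 = 4.5, z_5 = 0.5, h_5 = 2.75, x_6 = 2.25, y_6 = 2.75, z_6 = 0.75, r_6 = 1.25, x_7 = 1.5, z_7 = 2.75, r_7 = 0.75, x_8 = 4.75, y_8 = 1.25, z_8 = 6.25, h_8 = 1.5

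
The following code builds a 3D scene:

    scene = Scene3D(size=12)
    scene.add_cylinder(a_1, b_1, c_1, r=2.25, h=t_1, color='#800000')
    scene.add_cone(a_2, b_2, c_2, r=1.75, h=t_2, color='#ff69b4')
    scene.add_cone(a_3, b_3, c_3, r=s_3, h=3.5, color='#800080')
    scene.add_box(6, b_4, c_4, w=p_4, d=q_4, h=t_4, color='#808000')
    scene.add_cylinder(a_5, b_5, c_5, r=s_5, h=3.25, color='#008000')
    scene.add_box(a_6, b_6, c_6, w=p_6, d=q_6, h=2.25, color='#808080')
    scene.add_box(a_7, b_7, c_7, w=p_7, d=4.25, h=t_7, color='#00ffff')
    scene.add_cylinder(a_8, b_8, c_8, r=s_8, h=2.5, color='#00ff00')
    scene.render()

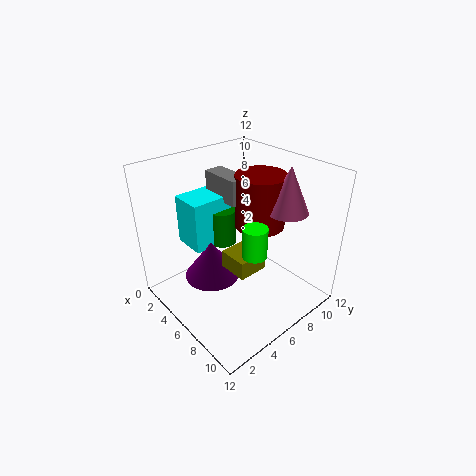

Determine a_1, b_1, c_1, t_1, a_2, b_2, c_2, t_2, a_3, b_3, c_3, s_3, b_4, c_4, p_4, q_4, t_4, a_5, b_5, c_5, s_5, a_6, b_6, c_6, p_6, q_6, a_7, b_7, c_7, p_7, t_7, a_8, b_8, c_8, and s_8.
a_1 = 5.25; b_1 = 9.25; c_1 = 5.75; t_1 = 4.75; a_2 = 7.75; b_2 = 10; c_2 = 7.75; t_2 = 4; a_3 = 3.5; b_3 = 5; c_3 = 1.25; s_3 = 2.5; b_4 = 4.25; c_4 = 4; p_4 = 2.5; q_4 = 2.5; t_4 = 1.5; a_5 = 3; b_5 = 6.75; c_5 = 4; s_5 = 1.25; a_6 = 0.75; b_6 = 6.75; c_6 = 8; p_6 = 3.75; q_6 = 1.75; a_7 = 0.25; b_7 = 3.75; c_7 = 4; p_7 = 3; t_7 = 4.5; a_8 = 8.25; b_8 = 5.75; c_8 = 5.5; s_8 = 1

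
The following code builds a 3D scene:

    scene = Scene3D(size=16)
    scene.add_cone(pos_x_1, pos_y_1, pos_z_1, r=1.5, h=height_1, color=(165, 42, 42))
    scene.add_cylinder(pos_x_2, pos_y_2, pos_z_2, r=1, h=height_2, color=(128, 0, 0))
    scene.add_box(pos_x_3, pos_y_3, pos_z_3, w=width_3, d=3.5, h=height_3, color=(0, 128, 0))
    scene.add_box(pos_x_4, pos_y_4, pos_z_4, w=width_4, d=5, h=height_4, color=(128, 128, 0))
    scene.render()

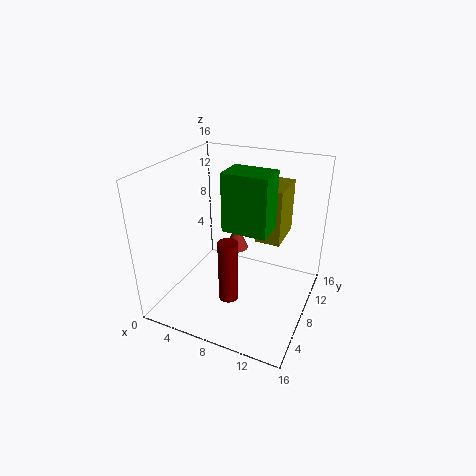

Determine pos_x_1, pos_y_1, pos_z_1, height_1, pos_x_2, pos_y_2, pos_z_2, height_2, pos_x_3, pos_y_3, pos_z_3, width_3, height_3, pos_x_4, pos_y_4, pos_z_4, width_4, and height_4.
pos_x_1 = 5.5, pos_y_1 = 13, pos_z_1 = 3.5, height_1 = 3.5, pos_x_2 = 9, pos_y_2 = 3.5, pos_z_2 = 3.5, height_2 = 6.5, pos_x_3 = 6.5, pos_y_3 = 7, pos_z_3 = 9, width_3 = 5, height_3 = 6.5, pos_x_4 = 9, pos_y_4 = 10.5, pos_z_4 = 6.5, width_4 = 3, height_4 = 6.5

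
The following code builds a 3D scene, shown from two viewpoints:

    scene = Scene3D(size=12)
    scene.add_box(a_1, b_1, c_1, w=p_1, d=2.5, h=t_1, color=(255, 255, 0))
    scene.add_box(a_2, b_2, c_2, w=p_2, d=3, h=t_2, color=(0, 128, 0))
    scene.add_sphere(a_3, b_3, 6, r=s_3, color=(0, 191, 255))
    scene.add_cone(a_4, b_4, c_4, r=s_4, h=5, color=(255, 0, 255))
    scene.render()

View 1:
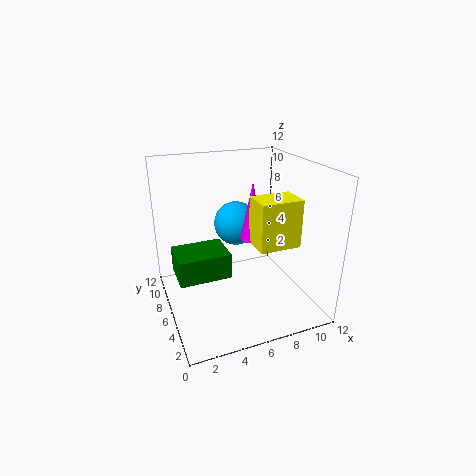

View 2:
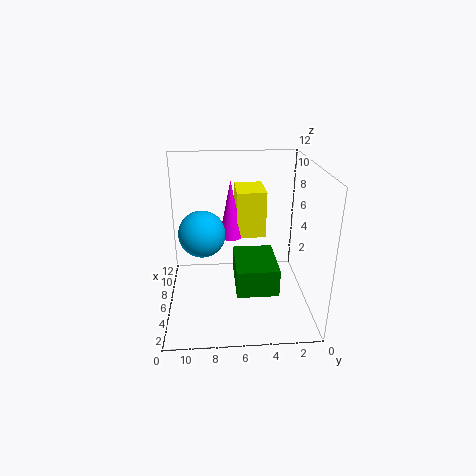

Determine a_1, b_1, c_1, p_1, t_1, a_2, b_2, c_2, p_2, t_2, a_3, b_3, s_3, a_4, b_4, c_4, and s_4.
a_1 = 7
b_1 = 3.5
c_1 = 5.5
p_1 = 3.5
t_1 = 4
a_2 = 0.5
b_2 = 3.5
c_2 = 4
p_2 = 4
t_2 = 2
a_3 = 7
b_3 = 9
s_3 = 2
a_4 = 7.5
b_4 = 6.5
c_4 = 5.5
s_4 = 1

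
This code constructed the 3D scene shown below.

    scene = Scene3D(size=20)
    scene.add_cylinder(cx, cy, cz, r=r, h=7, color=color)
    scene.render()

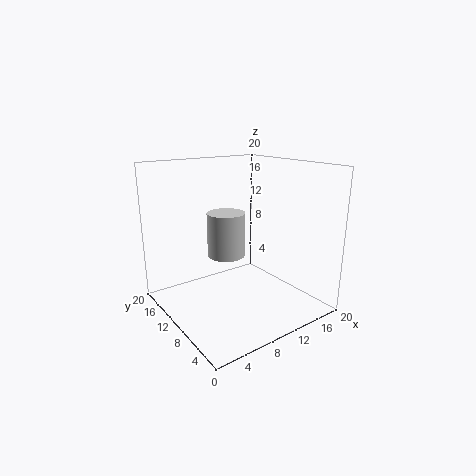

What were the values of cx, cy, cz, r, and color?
cx = 12, cy = 16, cz = 5, r = 3, color = 'lightgray'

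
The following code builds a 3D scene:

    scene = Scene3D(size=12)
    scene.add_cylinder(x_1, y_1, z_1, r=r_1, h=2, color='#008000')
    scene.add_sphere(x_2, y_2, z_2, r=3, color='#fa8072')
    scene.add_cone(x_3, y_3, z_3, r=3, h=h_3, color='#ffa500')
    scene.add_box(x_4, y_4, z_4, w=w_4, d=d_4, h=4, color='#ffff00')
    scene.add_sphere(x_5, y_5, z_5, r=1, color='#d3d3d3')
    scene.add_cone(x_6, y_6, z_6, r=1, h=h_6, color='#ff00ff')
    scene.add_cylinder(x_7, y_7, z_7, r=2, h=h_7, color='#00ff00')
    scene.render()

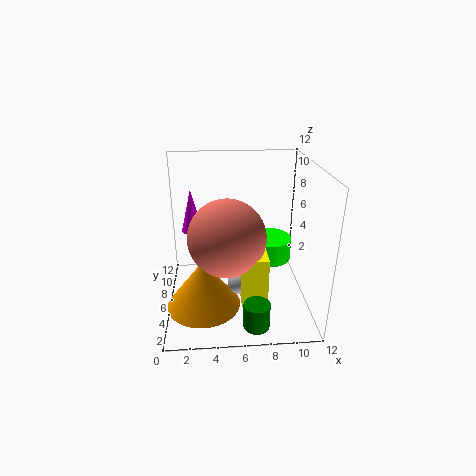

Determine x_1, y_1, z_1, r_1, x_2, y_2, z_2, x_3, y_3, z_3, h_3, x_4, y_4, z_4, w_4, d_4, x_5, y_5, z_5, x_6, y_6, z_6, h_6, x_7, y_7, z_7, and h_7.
x_1 = 7; y_1 = 1; z_1 = 1; r_1 = 1; x_2 = 5; y_2 = 4; z_2 = 7; x_3 = 3; y_3 = 4; z_3 = 1; h_3 = 4; x_4 = 6; y_4 = 2; z_4 = 2; w_4 = 2; d_4 = 4; x_5 = 6; y_5 = 4; z_5 = 3; x_6 = 2; y_6 = 10; z_6 = 5; h_6 = 4; x_7 = 9; y_7 = 8; z_7 = 3; h_7 = 2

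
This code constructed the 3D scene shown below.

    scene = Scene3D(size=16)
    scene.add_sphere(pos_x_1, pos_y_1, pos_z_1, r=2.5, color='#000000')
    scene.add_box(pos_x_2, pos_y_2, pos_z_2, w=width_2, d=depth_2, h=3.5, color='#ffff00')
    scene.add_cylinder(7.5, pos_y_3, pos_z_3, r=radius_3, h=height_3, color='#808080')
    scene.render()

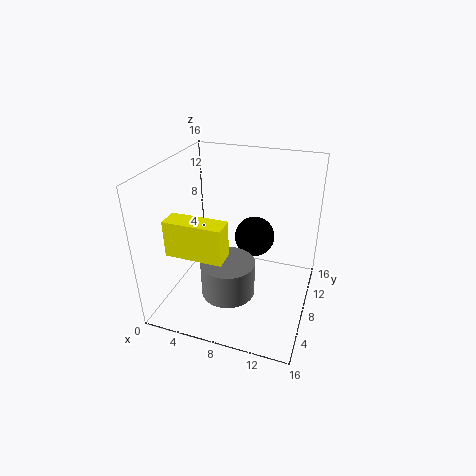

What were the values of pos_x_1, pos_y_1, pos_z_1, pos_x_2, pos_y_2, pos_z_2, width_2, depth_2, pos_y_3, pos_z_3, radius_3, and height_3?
pos_x_1 = 8.5; pos_y_1 = 13; pos_z_1 = 5.5; pos_x_2 = 3.5; pos_y_2 = 0.5; pos_z_2 = 9.5; width_2 = 5.5; depth_2 = 2; pos_y_3 = 6; pos_z_3 = 2; radius_3 = 3; height_3 = 4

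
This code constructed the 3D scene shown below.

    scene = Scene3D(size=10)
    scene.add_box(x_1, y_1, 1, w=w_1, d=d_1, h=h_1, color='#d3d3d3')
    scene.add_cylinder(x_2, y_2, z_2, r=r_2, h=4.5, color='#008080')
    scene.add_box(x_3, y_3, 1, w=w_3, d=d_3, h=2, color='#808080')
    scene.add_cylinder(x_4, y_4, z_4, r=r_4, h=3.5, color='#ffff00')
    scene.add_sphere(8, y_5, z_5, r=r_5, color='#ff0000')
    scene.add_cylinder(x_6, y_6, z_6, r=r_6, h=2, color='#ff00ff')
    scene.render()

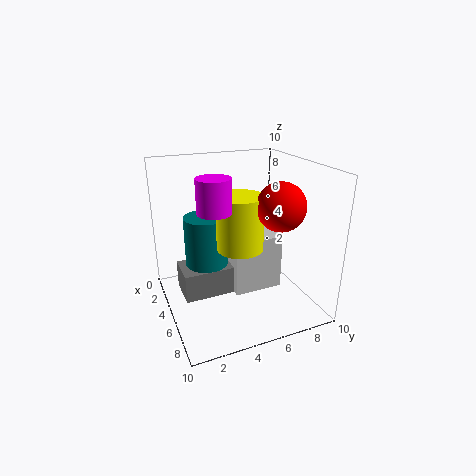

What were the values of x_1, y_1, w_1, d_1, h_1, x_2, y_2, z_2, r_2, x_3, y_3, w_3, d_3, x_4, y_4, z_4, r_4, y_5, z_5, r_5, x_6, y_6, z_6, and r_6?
x_1 = 2.5
y_1 = 4.5
w_1 = 3.5
d_1 = 3.5
h_1 = 4
x_2 = 4
y_2 = 3
z_2 = 2
r_2 = 1.5
x_3 = 3
y_3 = 1
w_3 = 2.5
d_3 = 3.5
x_4 = 6.5
y_4 = 4.5
z_4 = 5
r_4 = 1.5
y_5 = 6.5
z_5 = 8
r_5 = 1.5
x_6 = 7.5
y_6 = 2.5
z_6 = 8
r_6 = 1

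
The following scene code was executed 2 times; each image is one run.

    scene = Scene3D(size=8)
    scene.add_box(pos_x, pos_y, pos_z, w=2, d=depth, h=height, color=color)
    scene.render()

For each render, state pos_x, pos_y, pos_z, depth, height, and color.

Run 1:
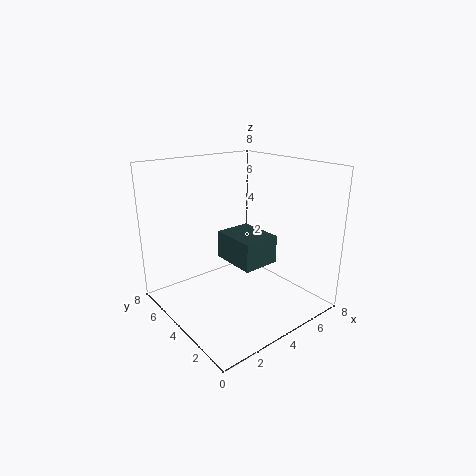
pos_x = 3, pos_y = 2, pos_z = 3, depth = 2.5, height = 1.5, color = 'darkslategray'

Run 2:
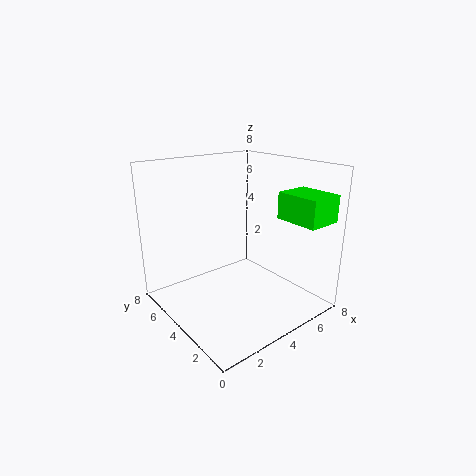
pos_x = 6, pos_y = 0.5, pos_z = 5, depth = 2.5, height = 1.5, color = 'lime'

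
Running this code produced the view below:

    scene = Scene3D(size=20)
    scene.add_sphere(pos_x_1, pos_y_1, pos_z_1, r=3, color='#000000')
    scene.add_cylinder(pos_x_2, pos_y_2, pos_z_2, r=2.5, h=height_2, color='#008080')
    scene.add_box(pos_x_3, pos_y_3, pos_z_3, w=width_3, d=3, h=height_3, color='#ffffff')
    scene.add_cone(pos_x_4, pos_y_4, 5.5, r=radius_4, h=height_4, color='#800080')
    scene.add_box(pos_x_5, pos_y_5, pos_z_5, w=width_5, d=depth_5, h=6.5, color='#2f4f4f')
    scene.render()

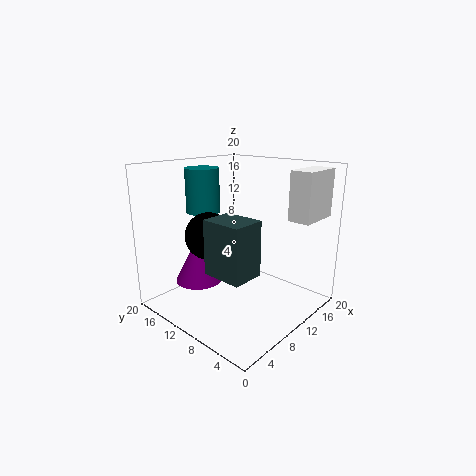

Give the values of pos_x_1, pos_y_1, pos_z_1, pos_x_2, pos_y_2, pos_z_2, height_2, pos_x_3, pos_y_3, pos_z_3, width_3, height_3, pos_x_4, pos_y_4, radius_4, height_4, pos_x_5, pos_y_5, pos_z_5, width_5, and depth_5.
pos_x_1 = 5
pos_y_1 = 10.5
pos_z_1 = 11.5
pos_x_2 = 10
pos_y_2 = 17
pos_z_2 = 12.5
height_2 = 6.5
pos_x_3 = 13
pos_y_3 = 1
pos_z_3 = 13
width_3 = 6
height_3 = 6.5
pos_x_4 = 4
pos_y_4 = 11.5
radius_4 = 3
height_4 = 6
pos_x_5 = 1.5
pos_y_5 = 2.5
pos_z_5 = 8.5
width_5 = 4
depth_5 = 5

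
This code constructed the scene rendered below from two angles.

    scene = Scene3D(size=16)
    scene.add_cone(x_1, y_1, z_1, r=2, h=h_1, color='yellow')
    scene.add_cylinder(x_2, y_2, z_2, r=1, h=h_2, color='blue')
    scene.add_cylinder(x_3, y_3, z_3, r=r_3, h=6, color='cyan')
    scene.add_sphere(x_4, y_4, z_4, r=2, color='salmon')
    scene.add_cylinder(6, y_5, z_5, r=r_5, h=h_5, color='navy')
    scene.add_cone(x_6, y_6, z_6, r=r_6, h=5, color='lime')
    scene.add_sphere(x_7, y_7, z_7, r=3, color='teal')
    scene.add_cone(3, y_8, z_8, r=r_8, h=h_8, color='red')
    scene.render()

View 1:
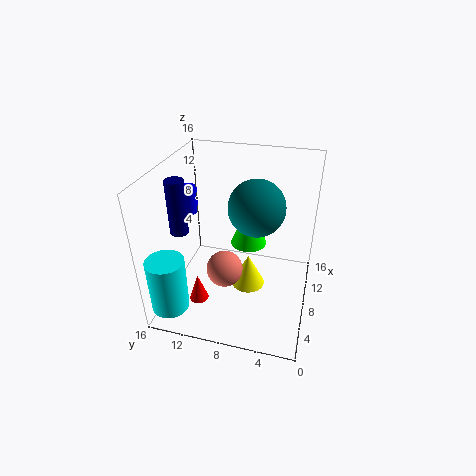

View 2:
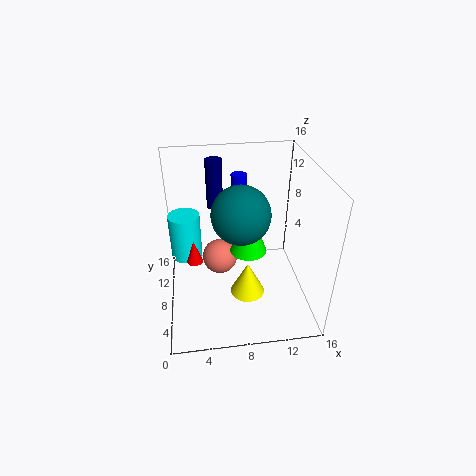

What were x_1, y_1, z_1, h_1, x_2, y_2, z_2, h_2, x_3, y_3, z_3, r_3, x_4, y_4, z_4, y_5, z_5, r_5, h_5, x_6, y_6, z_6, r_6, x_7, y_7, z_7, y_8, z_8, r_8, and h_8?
x_1 = 9, y_1 = 7, z_1 = 1, h_1 = 4, x_2 = 9, y_2 = 14, z_2 = 10, h_2 = 3, x_3 = 2, y_3 = 14, z_3 = 2, r_3 = 2, x_4 = 6, y_4 = 9, z_4 = 5, y_5 = 14, z_5 = 9, r_5 = 1, h_5 = 6, x_6 = 9, y_6 = 7, z_6 = 7, r_6 = 2, x_7 = 8, y_7 = 6, z_7 = 12, y_8 = 11, z_8 = 3, r_8 = 1, h_8 = 3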